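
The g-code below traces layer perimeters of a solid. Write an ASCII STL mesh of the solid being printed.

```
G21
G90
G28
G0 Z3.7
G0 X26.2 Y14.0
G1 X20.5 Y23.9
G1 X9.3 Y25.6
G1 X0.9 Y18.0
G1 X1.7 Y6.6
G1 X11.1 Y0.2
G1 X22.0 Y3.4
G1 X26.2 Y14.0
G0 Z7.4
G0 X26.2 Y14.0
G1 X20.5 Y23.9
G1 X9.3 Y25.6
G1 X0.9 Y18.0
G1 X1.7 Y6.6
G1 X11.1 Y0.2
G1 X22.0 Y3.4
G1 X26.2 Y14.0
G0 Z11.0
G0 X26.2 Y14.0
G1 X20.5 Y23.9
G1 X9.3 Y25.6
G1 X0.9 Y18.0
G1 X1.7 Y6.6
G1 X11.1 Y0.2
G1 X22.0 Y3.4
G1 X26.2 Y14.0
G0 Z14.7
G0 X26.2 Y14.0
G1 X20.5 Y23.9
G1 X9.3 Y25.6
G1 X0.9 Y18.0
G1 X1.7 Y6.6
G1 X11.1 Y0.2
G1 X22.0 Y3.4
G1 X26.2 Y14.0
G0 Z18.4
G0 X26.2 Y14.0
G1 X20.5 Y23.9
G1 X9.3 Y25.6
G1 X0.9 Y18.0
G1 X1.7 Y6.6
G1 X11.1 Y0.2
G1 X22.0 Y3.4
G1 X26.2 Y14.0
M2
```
solid part
  facet normal 0.0000 0.0000 -1.0000
    outer loop
      vertex 9.3 25.6 0.0
      vertex 20.5 23.9 0.0
      vertex 26.2 14.0 0.0
    endloop
  endfacet
  facet normal 0.0000 0.0000 -1.0000
    outer loop
      vertex 0.9 18.0 0.0
      vertex 9.3 25.6 0.0
      vertex 26.2 14.0 0.0
    endloop
  endfacet
  facet normal 0.0000 0.0000 -1.0000
    outer loop
      vertex 1.7 6.6 0.0
      vertex 0.9 18.0 0.0
      vertex 26.2 14.0 0.0
    endloop
  endfacet
  facet normal 0.0000 0.0000 -1.0000
    outer loop
      vertex 11.1 0.2 0.0
      vertex 1.7 6.6 0.0
      vertex 26.2 14.0 0.0
    endloop
  endfacet
  facet normal 0.0000 0.0000 -1.0000
    outer loop
      vertex 22.0 3.4 0.0
      vertex 11.1 0.2 0.0
      vertex 26.2 14.0 0.0
    endloop
  endfacet
  facet normal 0.0000 0.0000 1.0000
    outer loop
      vertex 26.2 14.0 18.4
      vertex 20.5 23.9 18.4
      vertex 9.3 25.6 18.4
    endloop
  endfacet
  facet normal 0.0000 0.0000 1.0000
    outer loop
      vertex 26.2 14.0 18.4
      vertex 9.3 25.6 18.4
      vertex 0.9 18.0 18.4
    endloop
  endfacet
  facet normal 0.0000 0.0000 1.0000
    outer loop
      vertex 26.2 14.0 18.4
      vertex 0.9 18.0 18.4
      vertex 1.7 6.6 18.4
    endloop
  endfacet
  facet normal 0.0000 0.0000 1.0000
    outer loop
      vertex 26.2 14.0 18.4
      vertex 1.7 6.6 18.4
      vertex 11.1 0.2 18.4
    endloop
  endfacet
  facet normal 0.0000 0.0000 1.0000
    outer loop
      vertex 26.2 14.0 18.4
      vertex 11.1 0.2 18.4
      vertex 22.0 3.4 18.4
    endloop
  endfacet
  facet normal 0.8666 0.4990 0.0000
    outer loop
      vertex 26.2 14.0 0.0
      vertex 20.5 23.9 0.0
      vertex 20.5 23.9 18.4
    endloop
  endfacet
  facet normal 0.8666 0.4990 0.0000
    outer loop
      vertex 26.2 14.0 0.0
      vertex 20.5 23.9 18.4
      vertex 26.2 14.0 18.4
    endloop
  endfacet
  facet normal 0.1501 0.9887 0.0000
    outer loop
      vertex 20.5 23.9 0.0
      vertex 9.3 25.6 0.0
      vertex 9.3 25.6 18.4
    endloop
  endfacet
  facet normal 0.1501 0.9887 0.0000
    outer loop
      vertex 20.5 23.9 0.0
      vertex 9.3 25.6 18.4
      vertex 20.5 23.9 18.4
    endloop
  endfacet
  facet normal -0.6709 0.7415 0.0000
    outer loop
      vertex 9.3 25.6 0.0
      vertex 0.9 18.0 0.0
      vertex 0.9 18.0 18.4
    endloop
  endfacet
  facet normal -0.6709 0.7415 0.0000
    outer loop
      vertex 9.3 25.6 0.0
      vertex 0.9 18.0 18.4
      vertex 9.3 25.6 18.4
    endloop
  endfacet
  facet normal -0.9975 -0.0700 0.0000
    outer loop
      vertex 0.9 18.0 0.0
      vertex 1.7 6.6 0.0
      vertex 1.7 6.6 18.4
    endloop
  endfacet
  facet normal -0.9975 -0.0700 0.0000
    outer loop
      vertex 0.9 18.0 0.0
      vertex 1.7 6.6 18.4
      vertex 0.9 18.0 18.4
    endloop
  endfacet
  facet normal -0.5628 -0.8266 0.0000
    outer loop
      vertex 1.7 6.6 0.0
      vertex 11.1 0.2 0.0
      vertex 11.1 0.2 18.4
    endloop
  endfacet
  facet normal -0.5628 -0.8266 0.0000
    outer loop
      vertex 1.7 6.6 0.0
      vertex 11.1 0.2 18.4
      vertex 1.7 6.6 18.4
    endloop
  endfacet
  facet normal 0.2817 -0.9595 0.0000
    outer loop
      vertex 11.1 0.2 0.0
      vertex 22.0 3.4 0.0
      vertex 22.0 3.4 18.4
    endloop
  endfacet
  facet normal 0.2817 -0.9595 0.0000
    outer loop
      vertex 11.1 0.2 0.0
      vertex 22.0 3.4 18.4
      vertex 11.1 0.2 18.4
    endloop
  endfacet
  facet normal 0.9297 -0.3684 0.0000
    outer loop
      vertex 22.0 3.4 0.0
      vertex 26.2 14.0 0.0
      vertex 26.2 14.0 18.4
    endloop
  endfacet
  facet normal 0.9297 -0.3684 0.0000
    outer loop
      vertex 22.0 3.4 0.0
      vertex 26.2 14.0 18.4
      vertex 22.0 3.4 18.4
    endloop
  endfacet
endsolid part

The G0 Z moves step by Δz≈3.7 mm. Every layer's G1 loop is the same polygon, so the solid is a straight extrusion of it from z=0 to z≈18.4. Closing with flat bottom and top caps and triangulating gives 24 facets — a regular 7-sided prism (a cylinder approximated with 7 flat sides), circumscribed radius ≈ 13.1 mm, height ≈ 18.4 mm.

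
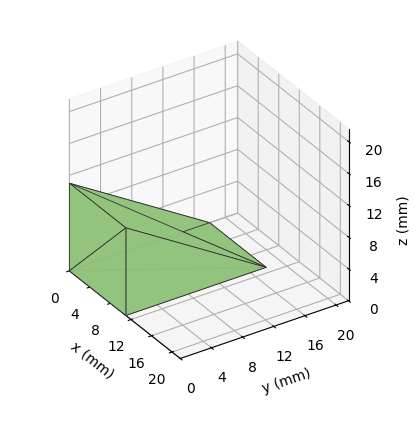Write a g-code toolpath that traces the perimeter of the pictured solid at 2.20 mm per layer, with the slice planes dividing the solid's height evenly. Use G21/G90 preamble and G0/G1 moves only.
Reading the render: the shape is a wedge (ramp): 11 × 18 mm base, rising to 11 mm along the y=0 edge and sloping linearly to z=0 at y=18 (dimensions read to the nearest mm from the axis ticks). For the g-code, the solid's height is divided into equal slices at the stated Δz and each level perimeter traced with G1 moves after a G0 lift.

; perimeter-only toolpath
G21 ; units = mm
G90 ; absolute positioning
G28 ; home
; layer 1
G0 Z2.20
G0 X0.00 Y0.00
G1 X11.00 Y0.00
G1 X11.00 Y14.40
G1 X0.00 Y14.40
G1 X0.00 Y0.00
; layer 2
G0 Z4.40
G0 X0.00 Y0.00
G1 X11.00 Y0.00
G1 X11.00 Y10.80
G1 X0.00 Y10.80
G1 X0.00 Y0.00
; layer 3
G0 Z6.60
G0 X0.00 Y0.00
G1 X11.00 Y0.00
G1 X11.00 Y7.20
G1 X0.00 Y7.20
G1 X0.00 Y0.00
; layer 4
G0 Z8.80
G0 X0.00 Y0.00
G1 X11.00 Y0.00
G1 X11.00 Y3.60
G1 X0.00 Y3.60
G1 X0.00 Y0.00
M2 ; end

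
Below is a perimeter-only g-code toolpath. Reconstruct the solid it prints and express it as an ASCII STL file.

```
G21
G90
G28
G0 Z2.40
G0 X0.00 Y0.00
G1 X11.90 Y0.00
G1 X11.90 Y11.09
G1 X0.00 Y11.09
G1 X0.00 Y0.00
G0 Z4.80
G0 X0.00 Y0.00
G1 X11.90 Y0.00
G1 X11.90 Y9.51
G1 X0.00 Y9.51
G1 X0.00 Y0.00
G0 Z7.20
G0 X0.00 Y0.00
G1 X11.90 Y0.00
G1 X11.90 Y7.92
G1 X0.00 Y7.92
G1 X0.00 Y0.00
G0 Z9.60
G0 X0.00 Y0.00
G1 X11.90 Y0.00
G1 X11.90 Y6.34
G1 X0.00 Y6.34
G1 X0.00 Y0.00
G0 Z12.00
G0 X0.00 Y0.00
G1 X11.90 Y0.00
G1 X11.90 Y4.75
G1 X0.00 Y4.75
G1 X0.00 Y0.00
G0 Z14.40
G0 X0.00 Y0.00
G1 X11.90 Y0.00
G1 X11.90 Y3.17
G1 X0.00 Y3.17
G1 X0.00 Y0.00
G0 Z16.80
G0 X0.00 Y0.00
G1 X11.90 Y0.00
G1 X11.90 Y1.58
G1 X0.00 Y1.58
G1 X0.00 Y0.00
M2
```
solid part
  facet normal 0.0000 0.0000 -1.0000
    outer loop
      vertex 11.90 12.68 0.00
      vertex 11.90 0.00 0.00
      vertex 0.00 0.00 0.00
    endloop
  endfacet
  facet normal 0.0000 0.0000 -1.0000
    outer loop
      vertex 0.00 12.68 0.00
      vertex 11.90 12.68 0.00
      vertex 0.00 0.00 0.00
    endloop
  endfacet
  facet normal 0.0000 -1.0000 0.0000
    outer loop
      vertex 0.00 0.00 0.00
      vertex 11.90 0.00 0.00
      vertex 11.90 0.00 19.20
    endloop
  endfacet
  facet normal 0.0000 -1.0000 0.0000
    outer loop
      vertex 0.00 0.00 0.00
      vertex 11.90 0.00 19.20
      vertex 0.00 0.00 19.20
    endloop
  endfacet
  facet normal 0.0000 0.8344 0.5511
    outer loop
      vertex 0.00 0.00 19.20
      vertex 11.90 0.00 19.20
      vertex 11.90 12.68 0.00
    endloop
  endfacet
  facet normal 0.0000 0.8344 0.5511
    outer loop
      vertex 0.00 0.00 19.20
      vertex 11.90 12.68 0.00
      vertex 0.00 12.68 0.00
    endloop
  endfacet
  facet normal -1.0000 0.0000 0.0000
    outer loop
      vertex 0.00 0.00 19.20
      vertex 0.00 12.68 0.00
      vertex 0.00 0.00 0.00
    endloop
  endfacet
  facet normal 1.0000 0.0000 0.0000
    outer loop
      vertex 11.90 0.00 0.00
      vertex 11.90 12.68 0.00
      vertex 11.90 0.00 19.20
    endloop
  endfacet
endsolid part

The G0 Z moves step by Δz≈2.40 mm. The G1 loops shrink linearly with z, so the solid tapers from its base footprint up to z≈19.2. Closing with a flat bottom cap and the tapered top and triangulating gives 8 facets — a wedge (ramp): 11.9 × 12.7 mm base, rising to 19.2 mm along the y=0 edge and sloping linearly to z=0 at y=12.7.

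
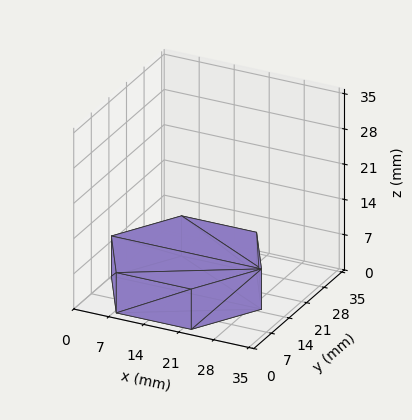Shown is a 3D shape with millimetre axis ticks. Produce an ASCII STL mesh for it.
Reading the render: the shape is a regular 6-sided prism (a cylinder approximated with 6 flat sides), circumscribed radius ≈ 15 mm, height ≈ 8 mm (dimensions read to the nearest mm from the axis ticks). For the STL, each face is triangulated and given an outward normal.

solid part
  facet normal 0.0000 0.0000 -1.0000
    outer loop
      vertex 7.500 27.990 0.000
      vertex 22.500 27.990 0.000
      vertex 30.000 15.000 0.000
    endloop
  endfacet
  facet normal 0.0000 0.0000 -1.0000
    outer loop
      vertex 0.000 15.000 0.000
      vertex 7.500 27.990 0.000
      vertex 30.000 15.000 0.000
    endloop
  endfacet
  facet normal 0.0000 0.0000 -1.0000
    outer loop
      vertex 7.500 2.010 0.000
      vertex 0.000 15.000 0.000
      vertex 30.000 15.000 0.000
    endloop
  endfacet
  facet normal 0.0000 0.0000 -1.0000
    outer loop
      vertex 22.500 2.010 0.000
      vertex 7.500 2.010 0.000
      vertex 30.000 15.000 0.000
    endloop
  endfacet
  facet normal 0.0000 0.0000 1.0000
    outer loop
      vertex 30.000 15.000 8.000
      vertex 22.500 27.990 8.000
      vertex 7.500 27.990 8.000
    endloop
  endfacet
  facet normal 0.0000 0.0000 1.0000
    outer loop
      vertex 30.000 15.000 8.000
      vertex 7.500 27.990 8.000
      vertex 0.000 15.000 8.000
    endloop
  endfacet
  facet normal 0.0000 0.0000 1.0000
    outer loop
      vertex 30.000 15.000 8.000
      vertex 0.000 15.000 8.000
      vertex 7.500 2.010 8.000
    endloop
  endfacet
  facet normal 0.0000 0.0000 1.0000
    outer loop
      vertex 30.000 15.000 8.000
      vertex 7.500 2.010 8.000
      vertex 22.500 2.010 8.000
    endloop
  endfacet
  facet normal 0.8660 0.5000 0.0000
    outer loop
      vertex 30.000 15.000 0.000
      vertex 22.500 27.990 0.000
      vertex 22.500 27.990 8.000
    endloop
  endfacet
  facet normal 0.8660 0.5000 0.0000
    outer loop
      vertex 30.000 15.000 0.000
      vertex 22.500 27.990 8.000
      vertex 30.000 15.000 8.000
    endloop
  endfacet
  facet normal 0.0000 1.0000 0.0000
    outer loop
      vertex 22.500 27.990 0.000
      vertex 7.500 27.990 0.000
      vertex 7.500 27.990 8.000
    endloop
  endfacet
  facet normal 0.0000 1.0000 0.0000
    outer loop
      vertex 22.500 27.990 0.000
      vertex 7.500 27.990 8.000
      vertex 22.500 27.990 8.000
    endloop
  endfacet
  facet normal -0.8660 0.5000 0.0000
    outer loop
      vertex 7.500 27.990 0.000
      vertex 0.000 15.000 0.000
      vertex 0.000 15.000 8.000
    endloop
  endfacet
  facet normal -0.8660 0.5000 0.0000
    outer loop
      vertex 7.500 27.990 0.000
      vertex 0.000 15.000 8.000
      vertex 7.500 27.990 8.000
    endloop
  endfacet
  facet normal -0.8660 -0.5000 0.0000
    outer loop
      vertex 0.000 15.000 0.000
      vertex 7.500 2.010 0.000
      vertex 7.500 2.010 8.000
    endloop
  endfacet
  facet normal -0.8660 -0.5000 0.0000
    outer loop
      vertex 0.000 15.000 0.000
      vertex 7.500 2.010 8.000
      vertex 0.000 15.000 8.000
    endloop
  endfacet
  facet normal 0.0000 -1.0000 0.0000
    outer loop
      vertex 7.500 2.010 0.000
      vertex 22.500 2.010 0.000
      vertex 22.500 2.010 8.000
    endloop
  endfacet
  facet normal 0.0000 -1.0000 0.0000
    outer loop
      vertex 7.500 2.010 0.000
      vertex 22.500 2.010 8.000
      vertex 7.500 2.010 8.000
    endloop
  endfacet
  facet normal 0.8660 -0.5000 0.0000
    outer loop
      vertex 22.500 2.010 0.000
      vertex 30.000 15.000 0.000
      vertex 30.000 15.000 8.000
    endloop
  endfacet
  facet normal 0.8660 -0.5000 0.0000
    outer loop
      vertex 22.500 2.010 0.000
      vertex 30.000 15.000 8.000
      vertex 22.500 2.010 8.000
    endloop
  endfacet
endsolid part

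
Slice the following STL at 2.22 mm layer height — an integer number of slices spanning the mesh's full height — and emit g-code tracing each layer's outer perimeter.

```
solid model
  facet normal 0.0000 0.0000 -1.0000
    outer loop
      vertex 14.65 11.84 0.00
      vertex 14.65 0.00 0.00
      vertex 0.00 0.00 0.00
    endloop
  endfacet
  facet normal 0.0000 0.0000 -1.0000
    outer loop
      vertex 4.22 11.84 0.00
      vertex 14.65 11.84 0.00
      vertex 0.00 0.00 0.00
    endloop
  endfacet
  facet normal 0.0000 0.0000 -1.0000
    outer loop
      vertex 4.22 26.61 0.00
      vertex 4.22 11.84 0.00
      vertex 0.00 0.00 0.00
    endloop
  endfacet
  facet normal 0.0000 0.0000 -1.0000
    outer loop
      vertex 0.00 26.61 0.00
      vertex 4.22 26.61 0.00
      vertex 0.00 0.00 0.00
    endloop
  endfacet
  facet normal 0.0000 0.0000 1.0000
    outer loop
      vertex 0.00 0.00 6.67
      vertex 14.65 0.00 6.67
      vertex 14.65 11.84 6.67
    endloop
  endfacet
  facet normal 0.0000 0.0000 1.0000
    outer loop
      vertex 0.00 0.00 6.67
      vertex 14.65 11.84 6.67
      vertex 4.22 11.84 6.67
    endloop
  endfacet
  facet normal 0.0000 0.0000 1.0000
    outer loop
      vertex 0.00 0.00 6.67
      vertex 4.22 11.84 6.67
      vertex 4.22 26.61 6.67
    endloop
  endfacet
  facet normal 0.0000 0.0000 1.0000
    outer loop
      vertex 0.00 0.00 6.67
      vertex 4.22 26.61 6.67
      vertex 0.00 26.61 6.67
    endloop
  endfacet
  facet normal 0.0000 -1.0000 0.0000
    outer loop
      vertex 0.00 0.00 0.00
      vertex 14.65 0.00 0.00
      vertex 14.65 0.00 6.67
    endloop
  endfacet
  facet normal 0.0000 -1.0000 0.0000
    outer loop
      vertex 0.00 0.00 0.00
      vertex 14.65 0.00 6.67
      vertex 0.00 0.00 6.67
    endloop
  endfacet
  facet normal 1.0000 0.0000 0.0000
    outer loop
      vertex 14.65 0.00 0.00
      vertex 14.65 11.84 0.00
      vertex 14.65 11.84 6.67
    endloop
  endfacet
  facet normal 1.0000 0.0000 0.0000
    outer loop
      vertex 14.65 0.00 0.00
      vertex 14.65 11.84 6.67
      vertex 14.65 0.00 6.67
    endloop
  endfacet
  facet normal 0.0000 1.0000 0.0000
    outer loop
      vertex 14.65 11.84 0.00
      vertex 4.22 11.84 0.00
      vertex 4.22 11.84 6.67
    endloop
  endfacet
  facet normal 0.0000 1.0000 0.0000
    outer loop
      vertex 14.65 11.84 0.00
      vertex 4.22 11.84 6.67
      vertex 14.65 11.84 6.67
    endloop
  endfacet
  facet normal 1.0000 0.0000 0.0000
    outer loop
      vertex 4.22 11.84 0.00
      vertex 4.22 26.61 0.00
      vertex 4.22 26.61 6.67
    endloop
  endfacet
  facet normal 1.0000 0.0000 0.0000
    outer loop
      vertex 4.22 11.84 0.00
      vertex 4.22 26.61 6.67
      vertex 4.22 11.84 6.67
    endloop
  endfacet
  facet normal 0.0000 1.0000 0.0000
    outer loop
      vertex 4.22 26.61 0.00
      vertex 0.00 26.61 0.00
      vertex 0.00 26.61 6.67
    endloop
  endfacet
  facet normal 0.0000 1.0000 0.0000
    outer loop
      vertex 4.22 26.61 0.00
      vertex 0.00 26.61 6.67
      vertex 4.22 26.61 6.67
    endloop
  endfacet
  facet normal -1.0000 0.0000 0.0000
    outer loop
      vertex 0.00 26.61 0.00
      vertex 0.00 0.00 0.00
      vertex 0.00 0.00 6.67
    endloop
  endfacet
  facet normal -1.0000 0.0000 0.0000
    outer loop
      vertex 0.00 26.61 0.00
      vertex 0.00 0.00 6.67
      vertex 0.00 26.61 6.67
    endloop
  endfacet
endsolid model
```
; perimeter-only toolpath
G21 ; units = mm
G90 ; absolute positioning
G28 ; home
; layer 1
G0 Z2.22
G0 X0.00 Y0.00
G1 X14.65 Y0.00
G1 X14.65 Y11.84
G1 X4.22 Y11.84
G1 X4.22 Y26.61
G1 X0.00 Y26.61
G1 X0.00 Y0.00
; layer 2
G0 Z4.45
G0 X0.00 Y0.00
G1 X14.65 Y0.00
G1 X14.65 Y11.84
G1 X4.22 Y11.84
G1 X4.22 Y26.61
G1 X0.00 Y26.61
G1 X0.00 Y0.00
; layer 3
G0 Z6.67
G0 X0.00 Y0.00
G1 X14.65 Y0.00
G1 X14.65 Y11.84
G1 X4.22 Y11.84
G1 X4.22 Y26.61
G1 X0.00 Y26.61
G1 X0.00 Y0.00
M2 ; end

The solid is an L-shaped prism: outer 14.7 × 26.6 mm, arm thicknesses ≈ 11.8 mm (horizontal) and 4.22 mm (vertical), extruded 6.67 mm in z. Slicing at Δz = 2.22 mm — 3 equal slices spanning the solid's height, so layer i sits at z = i·h/3 — gives 3 non-empty perimeters. Each is a 6-segment closed polygon; G0 lifts to the layer z and rapids to the start vertex, then G1 traces the edges.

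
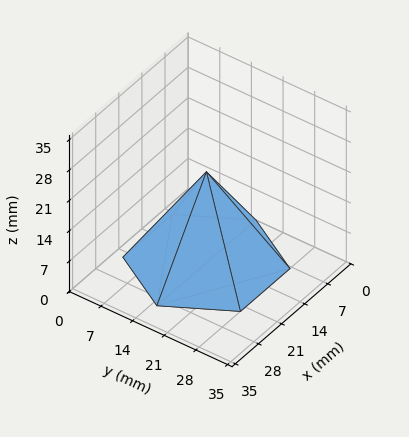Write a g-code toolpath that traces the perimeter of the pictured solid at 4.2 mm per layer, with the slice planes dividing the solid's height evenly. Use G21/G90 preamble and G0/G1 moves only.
Reading the render: the shape is a regular 6-sided pyramid, base circumscribed radius ≈ 15 mm, apex at z ≈ 21 mm (dimensions read to the nearest mm from the axis ticks). For the g-code, the solid's height is divided into equal slices at the stated Δz and each level perimeter traced with G1 moves after a G0 lift.

; perimeter-only toolpath
G21 ; units = mm
G90 ; absolute positioning
G28 ; home
; layer 1
G0 Z4.2
G0 X27.0 Y15.0
G1 X21.0 Y25.4
G1 X9.0 Y25.4
G1 X3.0 Y15.0
G1 X9.0 Y4.6
G1 X21.0 Y4.6
G1 X27.0 Y15.0
; layer 2
G0 Z8.4
G0 X24.0 Y15.0
G1 X19.5 Y22.8
G1 X10.5 Y22.8
G1 X6.0 Y15.0
G1 X10.5 Y7.2
G1 X19.5 Y7.2
G1 X24.0 Y15.0
; layer 3
G0 Z12.6
G0 X21.0 Y15.0
G1 X18.0 Y20.2
G1 X12.0 Y20.2
G1 X9.0 Y15.0
G1 X12.0 Y9.8
G1 X18.0 Y9.8
G1 X21.0 Y15.0
; layer 4
G0 Z16.8
G0 X18.0 Y15.0
G1 X16.5 Y17.6
G1 X13.5 Y17.6
G1 X12.0 Y15.0
G1 X13.5 Y12.4
G1 X16.5 Y12.4
G1 X18.0 Y15.0
M2 ; end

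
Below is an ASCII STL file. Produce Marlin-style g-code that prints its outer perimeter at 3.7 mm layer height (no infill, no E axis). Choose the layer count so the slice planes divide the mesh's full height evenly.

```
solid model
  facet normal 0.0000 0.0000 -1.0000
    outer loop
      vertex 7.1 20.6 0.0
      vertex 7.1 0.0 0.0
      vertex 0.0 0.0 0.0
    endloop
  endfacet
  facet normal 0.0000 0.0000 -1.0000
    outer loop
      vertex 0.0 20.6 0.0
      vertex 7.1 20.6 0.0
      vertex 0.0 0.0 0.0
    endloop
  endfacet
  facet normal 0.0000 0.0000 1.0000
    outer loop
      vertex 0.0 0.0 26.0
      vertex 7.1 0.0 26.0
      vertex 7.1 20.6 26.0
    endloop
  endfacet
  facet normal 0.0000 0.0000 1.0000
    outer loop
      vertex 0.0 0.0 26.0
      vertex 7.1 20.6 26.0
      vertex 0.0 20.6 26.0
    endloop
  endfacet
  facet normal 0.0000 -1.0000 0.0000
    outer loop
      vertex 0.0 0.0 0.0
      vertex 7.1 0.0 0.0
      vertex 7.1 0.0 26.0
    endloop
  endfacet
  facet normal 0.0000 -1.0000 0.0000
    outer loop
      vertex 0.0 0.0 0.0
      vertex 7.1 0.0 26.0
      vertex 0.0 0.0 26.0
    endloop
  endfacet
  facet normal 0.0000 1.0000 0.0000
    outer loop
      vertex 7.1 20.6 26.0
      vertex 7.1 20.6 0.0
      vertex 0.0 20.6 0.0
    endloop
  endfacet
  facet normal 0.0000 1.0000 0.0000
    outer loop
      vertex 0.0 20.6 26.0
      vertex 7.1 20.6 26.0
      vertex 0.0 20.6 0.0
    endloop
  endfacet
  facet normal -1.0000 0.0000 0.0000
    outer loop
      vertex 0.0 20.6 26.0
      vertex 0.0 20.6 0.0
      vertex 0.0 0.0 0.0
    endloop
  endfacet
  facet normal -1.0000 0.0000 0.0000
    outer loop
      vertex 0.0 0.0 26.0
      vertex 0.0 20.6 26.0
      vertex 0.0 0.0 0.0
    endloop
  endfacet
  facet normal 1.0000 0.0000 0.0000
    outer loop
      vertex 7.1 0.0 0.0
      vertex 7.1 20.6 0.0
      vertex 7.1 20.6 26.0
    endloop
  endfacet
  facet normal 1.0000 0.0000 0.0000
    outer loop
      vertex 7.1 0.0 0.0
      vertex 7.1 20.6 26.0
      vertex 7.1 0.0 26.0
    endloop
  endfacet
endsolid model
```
; perimeter-only toolpath
G21 ; units = mm
G90 ; absolute positioning
G28 ; home
; layer 1
G0 Z3.7
G0 X0.0 Y0.0
G1 X7.1 Y0.0
G1 X7.1 Y20.6
G1 X0.0 Y20.6
G1 X0.0 Y0.0
; layer 2
G0 Z7.4
G0 X0.0 Y0.0
G1 X7.1 Y0.0
G1 X7.1 Y20.6
G1 X0.0 Y20.6
G1 X0.0 Y0.0
; layer 3
G0 Z11.1
G0 X0.0 Y0.0
G1 X7.1 Y0.0
G1 X7.1 Y20.6
G1 X0.0 Y20.6
G1 X0.0 Y0.0
; layer 4
G0 Z14.9
G0 X0.0 Y0.0
G1 X7.1 Y0.0
G1 X7.1 Y20.6
G1 X0.0 Y20.6
G1 X0.0 Y0.0
; layer 5
G0 Z18.6
G0 X0.0 Y0.0
G1 X7.1 Y0.0
G1 X7.1 Y20.6
G1 X0.0 Y20.6
G1 X0.0 Y0.0
; layer 6
G0 Z22.3
G0 X0.0 Y0.0
G1 X7.1 Y0.0
G1 X7.1 Y20.6
G1 X0.0 Y20.6
G1 X0.0 Y0.0
; layer 7
G0 Z26.0
G0 X0.0 Y0.0
G1 X7.1 Y0.0
G1 X7.1 Y20.6
G1 X0.0 Y20.6
G1 X0.0 Y0.0
M2 ; end

The solid is a rectangular box, roughly 7.1 × 20.6 mm footprint and 26 mm tall. Slicing at Δz = 3.7 mm — 7 equal slices spanning the solid's height, so layer i sits at z = i·h/7 — gives 7 non-empty perimeters. Each is a 4-segment closed polygon; G0 lifts to the layer z and rapids to the start vertex, then G1 traces the edges.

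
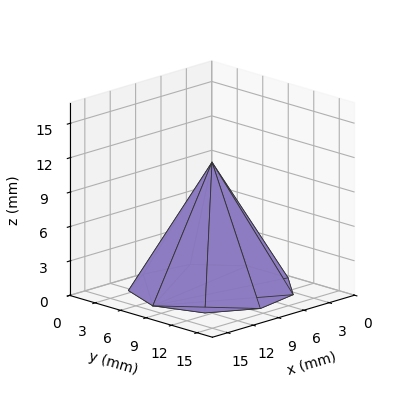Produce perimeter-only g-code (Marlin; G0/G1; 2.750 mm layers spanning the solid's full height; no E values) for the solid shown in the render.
Reading the render: the shape is a regular 9-sided pyramid, base circumscribed radius ≈ 7 mm, apex at z ≈ 11 mm (dimensions read to the nearest mm from the axis ticks). For the g-code, the solid's height is divided into equal slices at the stated Δz and each level perimeter traced with G1 moves after a G0 lift.

; perimeter-only toolpath
G21 ; units = mm
G90 ; absolute positioning
G28 ; home
; layer 1
G0 Z2.750
G0 X12.250 Y7.000
G1 X11.021 Y10.375
G1 X7.912 Y12.171
G1 X4.375 Y11.546
G1 X2.067 Y8.796
G1 X2.067 Y5.204
G1 X4.375 Y2.454
G1 X7.912 Y1.829
G1 X11.021 Y3.625
G1 X12.250 Y7.000
; layer 2
G0 Z5.500
G0 X10.500 Y7.000
G1 X9.681 Y9.250
G1 X7.608 Y10.447
G1 X5.250 Y10.031
G1 X3.711 Y8.197
G1 X3.711 Y5.803
G1 X5.250 Y3.969
G1 X7.608 Y3.553
G1 X9.681 Y4.750
G1 X10.500 Y7.000
; layer 3
G0 Z8.250
G0 X8.750 Y7.000
G1 X8.341 Y8.125
G1 X7.304 Y8.723
G1 X6.125 Y8.515
G1 X5.356 Y7.598
G1 X5.356 Y6.402
G1 X6.125 Y5.484
G1 X7.304 Y5.277
G1 X8.341 Y5.875
G1 X8.750 Y7.000
M2 ; end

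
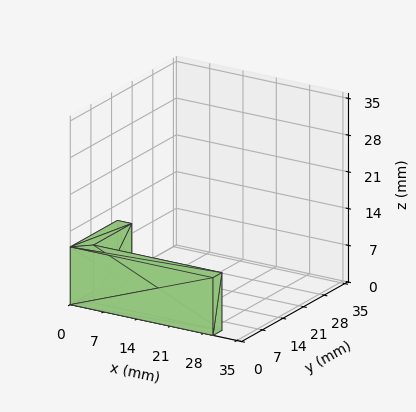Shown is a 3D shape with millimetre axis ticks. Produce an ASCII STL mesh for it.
Reading the render: the shape is an L-shaped prism: outer 30 × 16 mm, arm thicknesses ≈ 3 mm (horizontal) and 3 mm (vertical), extruded 11 mm in z (dimensions read to the nearest mm from the axis ticks). For the STL, each face is triangulated and given an outward normal.

solid part
  facet normal 0.0000 0.0000 -1.0000
    outer loop
      vertex 30.000 3.000 0.000
      vertex 30.000 0.000 0.000
      vertex 0.000 0.000 0.000
    endloop
  endfacet
  facet normal 0.0000 0.0000 -1.0000
    outer loop
      vertex 3.000 3.000 0.000
      vertex 30.000 3.000 0.000
      vertex 0.000 0.000 0.000
    endloop
  endfacet
  facet normal 0.0000 0.0000 -1.0000
    outer loop
      vertex 3.000 16.000 0.000
      vertex 3.000 3.000 0.000
      vertex 0.000 0.000 0.000
    endloop
  endfacet
  facet normal 0.0000 0.0000 -1.0000
    outer loop
      vertex 0.000 16.000 0.000
      vertex 3.000 16.000 0.000
      vertex 0.000 0.000 0.000
    endloop
  endfacet
  facet normal 0.0000 0.0000 1.0000
    outer loop
      vertex 0.000 0.000 11.000
      vertex 30.000 0.000 11.000
      vertex 30.000 3.000 11.000
    endloop
  endfacet
  facet normal 0.0000 0.0000 1.0000
    outer loop
      vertex 0.000 0.000 11.000
      vertex 30.000 3.000 11.000
      vertex 3.000 3.000 11.000
    endloop
  endfacet
  facet normal 0.0000 0.0000 1.0000
    outer loop
      vertex 0.000 0.000 11.000
      vertex 3.000 3.000 11.000
      vertex 3.000 16.000 11.000
    endloop
  endfacet
  facet normal 0.0000 0.0000 1.0000
    outer loop
      vertex 0.000 0.000 11.000
      vertex 3.000 16.000 11.000
      vertex 0.000 16.000 11.000
    endloop
  endfacet
  facet normal 0.0000 -1.0000 0.0000
    outer loop
      vertex 0.000 0.000 0.000
      vertex 30.000 0.000 0.000
      vertex 30.000 0.000 11.000
    endloop
  endfacet
  facet normal 0.0000 -1.0000 0.0000
    outer loop
      vertex 0.000 0.000 0.000
      vertex 30.000 0.000 11.000
      vertex 0.000 0.000 11.000
    endloop
  endfacet
  facet normal 1.0000 0.0000 0.0000
    outer loop
      vertex 30.000 0.000 0.000
      vertex 30.000 3.000 0.000
      vertex 30.000 3.000 11.000
    endloop
  endfacet
  facet normal 1.0000 0.0000 0.0000
    outer loop
      vertex 30.000 0.000 0.000
      vertex 30.000 3.000 11.000
      vertex 30.000 0.000 11.000
    endloop
  endfacet
  facet normal 0.0000 1.0000 0.0000
    outer loop
      vertex 30.000 3.000 0.000
      vertex 3.000 3.000 0.000
      vertex 3.000 3.000 11.000
    endloop
  endfacet
  facet normal 0.0000 1.0000 0.0000
    outer loop
      vertex 30.000 3.000 0.000
      vertex 3.000 3.000 11.000
      vertex 30.000 3.000 11.000
    endloop
  endfacet
  facet normal 1.0000 0.0000 0.0000
    outer loop
      vertex 3.000 3.000 0.000
      vertex 3.000 16.000 0.000
      vertex 3.000 16.000 11.000
    endloop
  endfacet
  facet normal 1.0000 0.0000 0.0000
    outer loop
      vertex 3.000 3.000 0.000
      vertex 3.000 16.000 11.000
      vertex 3.000 3.000 11.000
    endloop
  endfacet
  facet normal 0.0000 1.0000 0.0000
    outer loop
      vertex 3.000 16.000 0.000
      vertex 0.000 16.000 0.000
      vertex 0.000 16.000 11.000
    endloop
  endfacet
  facet normal 0.0000 1.0000 0.0000
    outer loop
      vertex 3.000 16.000 0.000
      vertex 0.000 16.000 11.000
      vertex 3.000 16.000 11.000
    endloop
  endfacet
  facet normal -1.0000 0.0000 0.0000
    outer loop
      vertex 0.000 16.000 0.000
      vertex 0.000 0.000 0.000
      vertex 0.000 0.000 11.000
    endloop
  endfacet
  facet normal -1.0000 0.0000 0.0000
    outer loop
      vertex 0.000 16.000 0.000
      vertex 0.000 0.000 11.000
      vertex 0.000 16.000 11.000
    endloop
  endfacet
endsolid part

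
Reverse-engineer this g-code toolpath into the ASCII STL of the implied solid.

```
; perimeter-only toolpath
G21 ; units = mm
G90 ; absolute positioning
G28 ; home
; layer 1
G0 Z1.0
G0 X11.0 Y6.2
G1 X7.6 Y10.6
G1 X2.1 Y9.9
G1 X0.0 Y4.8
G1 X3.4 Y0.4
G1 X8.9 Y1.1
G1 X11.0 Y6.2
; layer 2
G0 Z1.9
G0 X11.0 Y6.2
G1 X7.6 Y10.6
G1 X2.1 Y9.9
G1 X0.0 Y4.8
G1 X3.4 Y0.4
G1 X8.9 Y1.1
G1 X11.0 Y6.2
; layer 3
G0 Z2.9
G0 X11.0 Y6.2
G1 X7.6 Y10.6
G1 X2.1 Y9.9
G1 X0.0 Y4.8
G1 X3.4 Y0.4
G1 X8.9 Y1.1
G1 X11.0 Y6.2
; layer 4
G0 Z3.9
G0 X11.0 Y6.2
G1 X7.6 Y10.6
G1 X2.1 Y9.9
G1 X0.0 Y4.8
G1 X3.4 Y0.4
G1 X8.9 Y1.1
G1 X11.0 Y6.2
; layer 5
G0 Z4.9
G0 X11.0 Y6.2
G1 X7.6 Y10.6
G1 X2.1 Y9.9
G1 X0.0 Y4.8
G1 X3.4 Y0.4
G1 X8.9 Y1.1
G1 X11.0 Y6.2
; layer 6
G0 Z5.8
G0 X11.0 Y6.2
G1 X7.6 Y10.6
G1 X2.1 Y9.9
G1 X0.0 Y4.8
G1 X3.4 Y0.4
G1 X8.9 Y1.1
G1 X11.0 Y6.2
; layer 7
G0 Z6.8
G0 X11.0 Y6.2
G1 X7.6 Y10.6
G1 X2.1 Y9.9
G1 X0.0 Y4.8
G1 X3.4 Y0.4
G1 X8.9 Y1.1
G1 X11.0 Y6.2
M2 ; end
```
solid part
  facet normal 0.0000 0.0000 -1.0000
    outer loop
      vertex 2.1 9.9 0.0
      vertex 7.6 10.6 0.0
      vertex 11.0 6.2 0.0
    endloop
  endfacet
  facet normal 0.0000 0.0000 -1.0000
    outer loop
      vertex 0.0 4.8 0.0
      vertex 2.1 9.9 0.0
      vertex 11.0 6.2 0.0
    endloop
  endfacet
  facet normal 0.0000 0.0000 -1.0000
    outer loop
      vertex 3.4 0.4 0.0
      vertex 0.0 4.8 0.0
      vertex 11.0 6.2 0.0
    endloop
  endfacet
  facet normal 0.0000 0.0000 -1.0000
    outer loop
      vertex 8.9 1.1 0.0
      vertex 3.4 0.4 0.0
      vertex 11.0 6.2 0.0
    endloop
  endfacet
  facet normal 0.0000 0.0000 1.0000
    outer loop
      vertex 11.0 6.2 6.8
      vertex 7.6 10.6 6.8
      vertex 2.1 9.9 6.8
    endloop
  endfacet
  facet normal 0.0000 0.0000 1.0000
    outer loop
      vertex 11.0 6.2 6.8
      vertex 2.1 9.9 6.8
      vertex 0.0 4.8 6.8
    endloop
  endfacet
  facet normal 0.0000 0.0000 1.0000
    outer loop
      vertex 11.0 6.2 6.8
      vertex 0.0 4.8 6.8
      vertex 3.4 0.4 6.8
    endloop
  endfacet
  facet normal 0.0000 0.0000 1.0000
    outer loop
      vertex 11.0 6.2 6.8
      vertex 3.4 0.4 6.8
      vertex 8.9 1.1 6.8
    endloop
  endfacet
  facet normal 0.7913 0.6114 0.0000
    outer loop
      vertex 11.0 6.2 0.0
      vertex 7.6 10.6 0.0
      vertex 7.6 10.6 6.8
    endloop
  endfacet
  facet normal 0.7913 0.6114 0.0000
    outer loop
      vertex 11.0 6.2 0.0
      vertex 7.6 10.6 6.8
      vertex 11.0 6.2 6.8
    endloop
  endfacet
  facet normal -0.1263 0.9920 0.0000
    outer loop
      vertex 7.6 10.6 0.0
      vertex 2.1 9.9 0.0
      vertex 2.1 9.9 6.8
    endloop
  endfacet
  facet normal -0.1263 0.9920 0.0000
    outer loop
      vertex 7.6 10.6 0.0
      vertex 2.1 9.9 6.8
      vertex 7.6 10.6 6.8
    endloop
  endfacet
  facet normal -0.9247 0.3807 0.0000
    outer loop
      vertex 2.1 9.9 0.0
      vertex 0.0 4.8 0.0
      vertex 0.0 4.8 6.8
    endloop
  endfacet
  facet normal -0.9247 0.3807 0.0000
    outer loop
      vertex 2.1 9.9 0.0
      vertex 0.0 4.8 6.8
      vertex 2.1 9.9 6.8
    endloop
  endfacet
  facet normal -0.7913 -0.6114 0.0000
    outer loop
      vertex 0.0 4.8 0.0
      vertex 3.4 0.4 0.0
      vertex 3.4 0.4 6.8
    endloop
  endfacet
  facet normal -0.7913 -0.6114 0.0000
    outer loop
      vertex 0.0 4.8 0.0
      vertex 3.4 0.4 6.8
      vertex 0.0 4.8 6.8
    endloop
  endfacet
  facet normal 0.1263 -0.9920 0.0000
    outer loop
      vertex 3.4 0.4 0.0
      vertex 8.9 1.1 0.0
      vertex 8.9 1.1 6.8
    endloop
  endfacet
  facet normal 0.1263 -0.9920 0.0000
    outer loop
      vertex 3.4 0.4 0.0
      vertex 8.9 1.1 6.8
      vertex 3.4 0.4 6.8
    endloop
  endfacet
  facet normal 0.9247 -0.3807 0.0000
    outer loop
      vertex 8.9 1.1 0.0
      vertex 11.0 6.2 0.0
      vertex 11.0 6.2 6.8
    endloop
  endfacet
  facet normal 0.9247 -0.3807 0.0000
    outer loop
      vertex 8.9 1.1 0.0
      vertex 11.0 6.2 6.8
      vertex 8.9 1.1 6.8
    endloop
  endfacet
endsolid part

The G0 Z moves step by Δz≈1.0 mm. Every layer's G1 loop is the same polygon, so the solid is a straight extrusion of it from z=0 to z≈6.8. Closing with flat bottom and top caps and triangulating gives 20 facets — a regular 6-sided prism (a cylinder approximated with 6 flat sides), circumscribed radius ≈ 5.5 mm, height ≈ 6.8 mm.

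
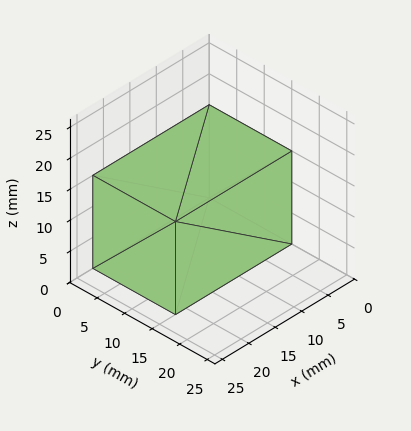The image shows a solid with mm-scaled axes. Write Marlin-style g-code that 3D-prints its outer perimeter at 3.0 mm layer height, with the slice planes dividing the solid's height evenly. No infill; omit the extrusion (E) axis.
Reading the render: the shape is a rectangular box, roughly 22 × 15 mm footprint and 15 mm tall (dimensions read to the nearest mm from the axis ticks). For the g-code, the solid's height is divided into equal slices at the stated Δz and each level perimeter traced with G1 moves after a G0 lift.

; perimeter-only toolpath
G21 ; units = mm
G90 ; absolute positioning
G28 ; home
; layer 1
G0 Z3.0
G0 X0.0 Y0.0
G1 X22.0 Y0.0
G1 X22.0 Y15.0
G1 X0.0 Y15.0
G1 X0.0 Y0.0
; layer 2
G0 Z6.0
G0 X0.0 Y0.0
G1 X22.0 Y0.0
G1 X22.0 Y15.0
G1 X0.0 Y15.0
G1 X0.0 Y0.0
; layer 3
G0 Z9.0
G0 X0.0 Y0.0
G1 X22.0 Y0.0
G1 X22.0 Y15.0
G1 X0.0 Y15.0
G1 X0.0 Y0.0
; layer 4
G0 Z12.0
G0 X0.0 Y0.0
G1 X22.0 Y0.0
G1 X22.0 Y15.0
G1 X0.0 Y15.0
G1 X0.0 Y0.0
; layer 5
G0 Z15.0
G0 X0.0 Y0.0
G1 X22.0 Y0.0
G1 X22.0 Y15.0
G1 X0.0 Y15.0
G1 X0.0 Y0.0
M2 ; end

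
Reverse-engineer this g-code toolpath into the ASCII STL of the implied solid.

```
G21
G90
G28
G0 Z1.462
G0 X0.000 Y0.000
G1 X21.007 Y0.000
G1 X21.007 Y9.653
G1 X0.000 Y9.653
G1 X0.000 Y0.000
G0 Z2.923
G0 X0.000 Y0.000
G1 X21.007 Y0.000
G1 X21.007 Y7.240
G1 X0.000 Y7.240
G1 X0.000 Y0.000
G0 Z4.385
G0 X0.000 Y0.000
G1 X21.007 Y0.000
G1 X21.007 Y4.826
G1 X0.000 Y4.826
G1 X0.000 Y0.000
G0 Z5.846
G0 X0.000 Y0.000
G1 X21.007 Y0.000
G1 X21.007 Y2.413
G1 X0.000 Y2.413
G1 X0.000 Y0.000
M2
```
solid part
  facet normal 0.0000 0.0000 -1.0000
    outer loop
      vertex 21.007 12.066 0.000
      vertex 21.007 0.000 0.000
      vertex 0.000 0.000 0.000
    endloop
  endfacet
  facet normal 0.0000 0.0000 -1.0000
    outer loop
      vertex 0.000 12.066 0.000
      vertex 21.007 12.066 0.000
      vertex 0.000 0.000 0.000
    endloop
  endfacet
  facet normal 0.0000 -1.0000 0.0000
    outer loop
      vertex 0.000 0.000 0.000
      vertex 21.007 0.000 0.000
      vertex 21.007 0.000 7.308
    endloop
  endfacet
  facet normal 0.0000 -1.0000 0.0000
    outer loop
      vertex 0.000 0.000 0.000
      vertex 21.007 0.000 7.308
      vertex 0.000 0.000 7.308
    endloop
  endfacet
  facet normal 0.0000 0.5181 0.8553
    outer loop
      vertex 0.000 0.000 7.308
      vertex 21.007 0.000 7.308
      vertex 21.007 12.066 0.000
    endloop
  endfacet
  facet normal 0.0000 0.5181 0.8553
    outer loop
      vertex 0.000 0.000 7.308
      vertex 21.007 12.066 0.000
      vertex 0.000 12.066 0.000
    endloop
  endfacet
  facet normal -1.0000 0.0000 0.0000
    outer loop
      vertex 0.000 0.000 7.308
      vertex 0.000 12.066 0.000
      vertex 0.000 0.000 0.000
    endloop
  endfacet
  facet normal 1.0000 0.0000 0.0000
    outer loop
      vertex 21.007 0.000 0.000
      vertex 21.007 12.066 0.000
      vertex 21.007 0.000 7.308
    endloop
  endfacet
endsolid part

The G0 Z moves step by Δz≈1.462 mm. The G1 loops shrink linearly with z, so the solid tapers from its base footprint up to z≈7.31. Closing with a flat bottom cap and the tapered top and triangulating gives 8 facets — a wedge (ramp): 21 × 12.1 mm base, rising to 7.31 mm along the y=0 edge and sloping linearly to z=0 at y=12.1.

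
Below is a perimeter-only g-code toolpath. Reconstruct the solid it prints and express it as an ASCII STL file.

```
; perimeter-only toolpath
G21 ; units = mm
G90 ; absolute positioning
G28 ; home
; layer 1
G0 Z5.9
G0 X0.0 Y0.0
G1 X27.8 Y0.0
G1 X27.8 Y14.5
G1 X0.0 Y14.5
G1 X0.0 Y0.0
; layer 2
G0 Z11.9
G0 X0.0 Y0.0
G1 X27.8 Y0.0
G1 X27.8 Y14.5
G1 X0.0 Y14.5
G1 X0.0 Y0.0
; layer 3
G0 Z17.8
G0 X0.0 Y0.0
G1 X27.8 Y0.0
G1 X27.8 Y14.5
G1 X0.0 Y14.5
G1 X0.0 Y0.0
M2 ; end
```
solid part
  facet normal 0.0000 0.0000 -1.0000
    outer loop
      vertex 27.8 14.5 0.0
      vertex 27.8 0.0 0.0
      vertex 0.0 0.0 0.0
    endloop
  endfacet
  facet normal 0.0000 0.0000 -1.0000
    outer loop
      vertex 0.0 14.5 0.0
      vertex 27.8 14.5 0.0
      vertex 0.0 0.0 0.0
    endloop
  endfacet
  facet normal 0.0000 0.0000 1.0000
    outer loop
      vertex 0.0 0.0 17.8
      vertex 27.8 0.0 17.8
      vertex 27.8 14.5 17.8
    endloop
  endfacet
  facet normal 0.0000 0.0000 1.0000
    outer loop
      vertex 0.0 0.0 17.8
      vertex 27.8 14.5 17.8
      vertex 0.0 14.5 17.8
    endloop
  endfacet
  facet normal 0.0000 -1.0000 0.0000
    outer loop
      vertex 0.0 0.0 0.0
      vertex 27.8 0.0 0.0
      vertex 27.8 0.0 17.8
    endloop
  endfacet
  facet normal 0.0000 -1.0000 0.0000
    outer loop
      vertex 0.0 0.0 0.0
      vertex 27.8 0.0 17.8
      vertex 0.0 0.0 17.8
    endloop
  endfacet
  facet normal 0.0000 1.0000 0.0000
    outer loop
      vertex 27.8 14.5 17.8
      vertex 27.8 14.5 0.0
      vertex 0.0 14.5 0.0
    endloop
  endfacet
  facet normal 0.0000 1.0000 0.0000
    outer loop
      vertex 0.0 14.5 17.8
      vertex 27.8 14.5 17.8
      vertex 0.0 14.5 0.0
    endloop
  endfacet
  facet normal -1.0000 0.0000 0.0000
    outer loop
      vertex 0.0 14.5 17.8
      vertex 0.0 14.5 0.0
      vertex 0.0 0.0 0.0
    endloop
  endfacet
  facet normal -1.0000 0.0000 0.0000
    outer loop
      vertex 0.0 0.0 17.8
      vertex 0.0 14.5 17.8
      vertex 0.0 0.0 0.0
    endloop
  endfacet
  facet normal 1.0000 0.0000 0.0000
    outer loop
      vertex 27.8 0.0 0.0
      vertex 27.8 14.5 0.0
      vertex 27.8 14.5 17.8
    endloop
  endfacet
  facet normal 1.0000 0.0000 0.0000
    outer loop
      vertex 27.8 0.0 0.0
      vertex 27.8 14.5 17.8
      vertex 27.8 0.0 17.8
    endloop
  endfacet
endsolid part

The G0 Z moves step by Δz≈5.9 mm. Every layer's G1 loop is the same polygon, so the solid is a straight extrusion of it from z=0 to z≈17.8. Closing with flat bottom and top caps and triangulating gives 12 facets — a rectangular box, roughly 27.8 × 14.5 mm footprint and 17.8 mm tall.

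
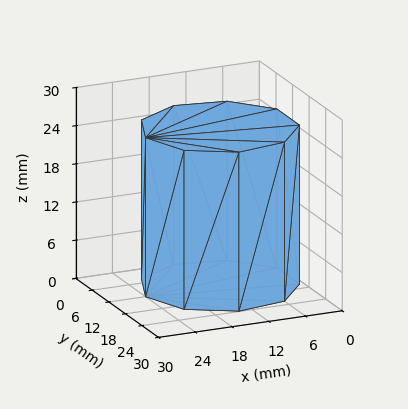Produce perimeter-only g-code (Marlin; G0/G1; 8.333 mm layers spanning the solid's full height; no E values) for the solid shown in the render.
Reading the render: the shape is a regular 9-sided prism (a cylinder approximated with 9 flat sides), circumscribed radius ≈ 12 mm, height ≈ 25 mm (dimensions read to the nearest mm from the axis ticks). For the g-code, the solid's height is divided into equal slices at the stated Δz and each level perimeter traced with G1 moves after a G0 lift.

; perimeter-only toolpath
G21 ; units = mm
G90 ; absolute positioning
G28 ; home
; layer 1
G0 Z8.333
G0 X24.000 Y12.000
G1 X21.193 Y19.713
G1 X14.084 Y23.818
G1 X6.000 Y22.392
G1 X0.724 Y16.104
G1 X0.724 Y7.896
G1 X6.000 Y1.608
G1 X14.084 Y0.182
G1 X21.193 Y4.287
G1 X24.000 Y12.000
; layer 2
G0 Z16.667
G0 X24.000 Y12.000
G1 X21.193 Y19.713
G1 X14.084 Y23.818
G1 X6.000 Y22.392
G1 X0.724 Y16.104
G1 X0.724 Y7.896
G1 X6.000 Y1.608
G1 X14.084 Y0.182
G1 X21.193 Y4.287
G1 X24.000 Y12.000
; layer 3
G0 Z25.000
G0 X24.000 Y12.000
G1 X21.193 Y19.713
G1 X14.084 Y23.818
G1 X6.000 Y22.392
G1 X0.724 Y16.104
G1 X0.724 Y7.896
G1 X6.000 Y1.608
G1 X14.084 Y0.182
G1 X21.193 Y4.287
G1 X24.000 Y12.000
M2 ; end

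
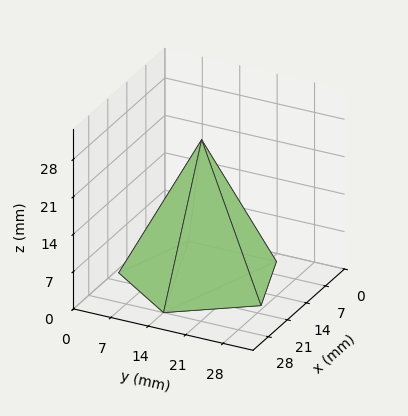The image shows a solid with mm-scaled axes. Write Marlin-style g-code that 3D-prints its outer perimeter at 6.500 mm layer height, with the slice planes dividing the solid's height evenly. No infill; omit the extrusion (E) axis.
Reading the render: the shape is a regular 5-sided pyramid, base circumscribed radius ≈ 14 mm, apex at z ≈ 26 mm (dimensions read to the nearest mm from the axis ticks). For the g-code, the solid's height is divided into equal slices at the stated Δz and each level perimeter traced with G1 moves after a G0 lift.

; perimeter-only toolpath
G21 ; units = mm
G90 ; absolute positioning
G28 ; home
; layer 1
G0 Z6.500
G0 X24.500 Y14.000
G1 X17.245 Y23.986
G1 X5.505 Y20.172
G1 X5.505 Y7.828
G1 X17.245 Y4.014
G1 X24.500 Y14.000
; layer 2
G0 Z13.000
G0 X21.000 Y14.000
G1 X16.163 Y20.657
G1 X8.337 Y18.114
G1 X8.337 Y9.886
G1 X16.163 Y7.343
G1 X21.000 Y14.000
; layer 3
G0 Z19.500
G0 X17.500 Y14.000
G1 X15.082 Y17.329
G1 X11.168 Y16.057
G1 X11.168 Y11.943
G1 X15.082 Y10.671
G1 X17.500 Y14.000
M2 ; end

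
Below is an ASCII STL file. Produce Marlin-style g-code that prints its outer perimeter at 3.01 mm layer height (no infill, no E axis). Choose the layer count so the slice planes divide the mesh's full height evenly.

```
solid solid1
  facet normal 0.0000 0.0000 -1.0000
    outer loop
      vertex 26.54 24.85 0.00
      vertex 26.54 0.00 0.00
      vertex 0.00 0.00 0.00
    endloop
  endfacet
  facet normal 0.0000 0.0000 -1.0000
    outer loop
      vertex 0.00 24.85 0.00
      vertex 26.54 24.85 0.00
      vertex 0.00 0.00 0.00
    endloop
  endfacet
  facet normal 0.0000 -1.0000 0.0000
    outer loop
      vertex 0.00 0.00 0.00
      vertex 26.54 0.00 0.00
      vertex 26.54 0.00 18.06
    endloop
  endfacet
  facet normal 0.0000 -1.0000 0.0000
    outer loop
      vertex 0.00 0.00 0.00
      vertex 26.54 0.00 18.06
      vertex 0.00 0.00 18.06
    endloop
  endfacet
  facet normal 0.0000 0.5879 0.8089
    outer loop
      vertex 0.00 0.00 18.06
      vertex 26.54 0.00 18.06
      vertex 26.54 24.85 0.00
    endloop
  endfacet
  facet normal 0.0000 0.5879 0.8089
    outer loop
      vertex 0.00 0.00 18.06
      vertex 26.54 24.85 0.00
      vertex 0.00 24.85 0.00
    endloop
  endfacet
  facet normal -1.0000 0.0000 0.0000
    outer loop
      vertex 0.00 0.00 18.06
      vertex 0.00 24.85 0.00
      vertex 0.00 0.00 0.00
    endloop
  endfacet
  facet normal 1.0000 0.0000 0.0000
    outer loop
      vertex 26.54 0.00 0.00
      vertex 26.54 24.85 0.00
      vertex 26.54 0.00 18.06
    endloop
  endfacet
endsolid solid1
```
; perimeter-only toolpath
G21 ; units = mm
G90 ; absolute positioning
G28 ; home
; layer 1
G0 Z3.01
G0 X0.00 Y0.00
G1 X26.54 Y0.00
G1 X26.54 Y20.71
G1 X0.00 Y20.71
G1 X0.00 Y0.00
; layer 2
G0 Z6.02
G0 X0.00 Y0.00
G1 X26.54 Y0.00
G1 X26.54 Y16.57
G1 X0.00 Y16.57
G1 X0.00 Y0.00
; layer 3
G0 Z9.03
G0 X0.00 Y0.00
G1 X26.54 Y0.00
G1 X26.54 Y12.43
G1 X0.00 Y12.43
G1 X0.00 Y0.00
; layer 4
G0 Z12.04
G0 X0.00 Y0.00
G1 X26.54 Y0.00
G1 X26.54 Y8.28
G1 X0.00 Y8.28
G1 X0.00 Y0.00
; layer 5
G0 Z15.05
G0 X0.00 Y0.00
G1 X26.54 Y0.00
G1 X26.54 Y4.14
G1 X0.00 Y4.14
G1 X0.00 Y0.00
M2 ; end

The solid is a wedge (ramp): 26.5 × 24.9 mm base, rising to 18.1 mm along the y=0 edge and sloping linearly to z=0 at y=24.9. Slicing at Δz = 3.01 mm — 6 equal slices spanning the solid's height, so layer i sits at z = i·h/6 — gives 5 non-empty perimeters. Each is a 4-segment closed polygon; G0 lifts to the layer z and rapids to the start vertex, then G1 traces the edges. The cross-section shrinks linearly with z (the slice at the apex is degenerate and omitted).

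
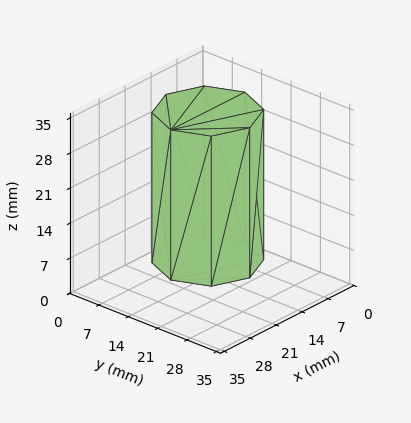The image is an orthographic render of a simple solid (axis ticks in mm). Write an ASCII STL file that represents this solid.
Reading the render: the shape is a regular 8-sided prism (a cylinder approximated with 8 flat sides), circumscribed radius ≈ 10 mm, height ≈ 30 mm (dimensions read to the nearest mm from the axis ticks). For the STL, each face is triangulated and given an outward normal.

solid part
  facet normal 0.0000 0.0000 -1.0000
    outer loop
      vertex 10.000 20.000 0.000
      vertex 17.071 17.071 0.000
      vertex 20.000 10.000 0.000
    endloop
  endfacet
  facet normal 0.0000 0.0000 -1.0000
    outer loop
      vertex 2.929 17.071 0.000
      vertex 10.000 20.000 0.000
      vertex 20.000 10.000 0.000
    endloop
  endfacet
  facet normal 0.0000 0.0000 -1.0000
    outer loop
      vertex 0.000 10.000 0.000
      vertex 2.929 17.071 0.000
      vertex 20.000 10.000 0.000
    endloop
  endfacet
  facet normal 0.0000 0.0000 -1.0000
    outer loop
      vertex 2.929 2.929 0.000
      vertex 0.000 10.000 0.000
      vertex 20.000 10.000 0.000
    endloop
  endfacet
  facet normal 0.0000 0.0000 -1.0000
    outer loop
      vertex 10.000 0.000 0.000
      vertex 2.929 2.929 0.000
      vertex 20.000 10.000 0.000
    endloop
  endfacet
  facet normal 0.0000 0.0000 -1.0000
    outer loop
      vertex 17.071 2.929 0.000
      vertex 10.000 0.000 0.000
      vertex 20.000 10.000 0.000
    endloop
  endfacet
  facet normal 0.0000 0.0000 1.0000
    outer loop
      vertex 20.000 10.000 30.000
      vertex 17.071 17.071 30.000
      vertex 10.000 20.000 30.000
    endloop
  endfacet
  facet normal 0.0000 0.0000 1.0000
    outer loop
      vertex 20.000 10.000 30.000
      vertex 10.000 20.000 30.000
      vertex 2.929 17.071 30.000
    endloop
  endfacet
  facet normal 0.0000 0.0000 1.0000
    outer loop
      vertex 20.000 10.000 30.000
      vertex 2.929 17.071 30.000
      vertex 0.000 10.000 30.000
    endloop
  endfacet
  facet normal 0.0000 0.0000 1.0000
    outer loop
      vertex 20.000 10.000 30.000
      vertex 0.000 10.000 30.000
      vertex 2.929 2.929 30.000
    endloop
  endfacet
  facet normal 0.0000 0.0000 1.0000
    outer loop
      vertex 20.000 10.000 30.000
      vertex 2.929 2.929 30.000
      vertex 10.000 0.000 30.000
    endloop
  endfacet
  facet normal 0.0000 0.0000 1.0000
    outer loop
      vertex 20.000 10.000 30.000
      vertex 10.000 0.000 30.000
      vertex 17.071 2.929 30.000
    endloop
  endfacet
  facet normal 0.9239 0.3827 0.0000
    outer loop
      vertex 20.000 10.000 0.000
      vertex 17.071 17.071 0.000
      vertex 17.071 17.071 30.000
    endloop
  endfacet
  facet normal 0.9239 0.3827 0.0000
    outer loop
      vertex 20.000 10.000 0.000
      vertex 17.071 17.071 30.000
      vertex 20.000 10.000 30.000
    endloop
  endfacet
  facet normal 0.3827 0.9239 0.0000
    outer loop
      vertex 17.071 17.071 0.000
      vertex 10.000 20.000 0.000
      vertex 10.000 20.000 30.000
    endloop
  endfacet
  facet normal 0.3827 0.9239 0.0000
    outer loop
      vertex 17.071 17.071 0.000
      vertex 10.000 20.000 30.000
      vertex 17.071 17.071 30.000
    endloop
  endfacet
  facet normal -0.3827 0.9239 0.0000
    outer loop
      vertex 10.000 20.000 0.000
      vertex 2.929 17.071 0.000
      vertex 2.929 17.071 30.000
    endloop
  endfacet
  facet normal -0.3827 0.9239 0.0000
    outer loop
      vertex 10.000 20.000 0.000
      vertex 2.929 17.071 30.000
      vertex 10.000 20.000 30.000
    endloop
  endfacet
  facet normal -0.9239 0.3827 0.0000
    outer loop
      vertex 2.929 17.071 0.000
      vertex 0.000 10.000 0.000
      vertex 0.000 10.000 30.000
    endloop
  endfacet
  facet normal -0.9239 0.3827 0.0000
    outer loop
      vertex 2.929 17.071 0.000
      vertex 0.000 10.000 30.000
      vertex 2.929 17.071 30.000
    endloop
  endfacet
  facet normal -0.9239 -0.3827 0.0000
    outer loop
      vertex 0.000 10.000 0.000
      vertex 2.929 2.929 0.000
      vertex 2.929 2.929 30.000
    endloop
  endfacet
  facet normal -0.9239 -0.3827 0.0000
    outer loop
      vertex 0.000 10.000 0.000
      vertex 2.929 2.929 30.000
      vertex 0.000 10.000 30.000
    endloop
  endfacet
  facet normal -0.3827 -0.9239 0.0000
    outer loop
      vertex 2.929 2.929 0.000
      vertex 10.000 0.000 0.000
      vertex 10.000 0.000 30.000
    endloop
  endfacet
  facet normal -0.3827 -0.9239 0.0000
    outer loop
      vertex 2.929 2.929 0.000
      vertex 10.000 0.000 30.000
      vertex 2.929 2.929 30.000
    endloop
  endfacet
  facet normal 0.3827 -0.9239 0.0000
    outer loop
      vertex 10.000 0.000 0.000
      vertex 17.071 2.929 0.000
      vertex 17.071 2.929 30.000
    endloop
  endfacet
  facet normal 0.3827 -0.9239 0.0000
    outer loop
      vertex 10.000 0.000 0.000
      vertex 17.071 2.929 30.000
      vertex 10.000 0.000 30.000
    endloop
  endfacet
  facet normal 0.9239 -0.3827 0.0000
    outer loop
      vertex 17.071 2.929 0.000
      vertex 20.000 10.000 0.000
      vertex 20.000 10.000 30.000
    endloop
  endfacet
  facet normal 0.9239 -0.3827 0.0000
    outer loop
      vertex 17.071 2.929 0.000
      vertex 20.000 10.000 30.000
      vertex 17.071 2.929 30.000
    endloop
  endfacet
endsolid part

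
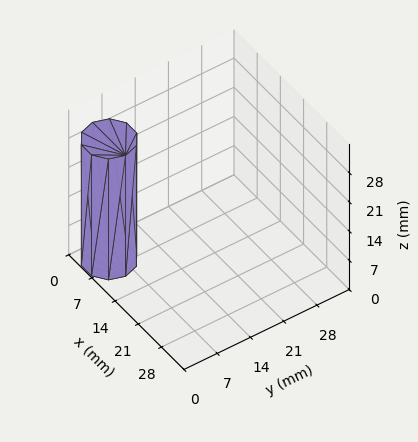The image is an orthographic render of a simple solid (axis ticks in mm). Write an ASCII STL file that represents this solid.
Reading the render: the shape is a regular 10-sided prism (a cylinder approximated with 10 flat sides), circumscribed radius ≈ 5 mm, height ≈ 29 mm (dimensions read to the nearest mm from the axis ticks). For the STL, each face is triangulated and given an outward normal.

solid part
  facet normal 0.0000 0.0000 -1.0000
    outer loop
      vertex 6.545 9.755 0.000
      vertex 9.045 7.939 0.000
      vertex 10.000 5.000 0.000
    endloop
  endfacet
  facet normal 0.0000 0.0000 -1.0000
    outer loop
      vertex 3.455 9.755 0.000
      vertex 6.545 9.755 0.000
      vertex 10.000 5.000 0.000
    endloop
  endfacet
  facet normal 0.0000 0.0000 -1.0000
    outer loop
      vertex 0.955 7.939 0.000
      vertex 3.455 9.755 0.000
      vertex 10.000 5.000 0.000
    endloop
  endfacet
  facet normal 0.0000 0.0000 -1.0000
    outer loop
      vertex 0.000 5.000 0.000
      vertex 0.955 7.939 0.000
      vertex 10.000 5.000 0.000
    endloop
  endfacet
  facet normal 0.0000 0.0000 -1.0000
    outer loop
      vertex 0.955 2.061 0.000
      vertex 0.000 5.000 0.000
      vertex 10.000 5.000 0.000
    endloop
  endfacet
  facet normal 0.0000 0.0000 -1.0000
    outer loop
      vertex 3.455 0.245 0.000
      vertex 0.955 2.061 0.000
      vertex 10.000 5.000 0.000
    endloop
  endfacet
  facet normal 0.0000 0.0000 -1.0000
    outer loop
      vertex 6.545 0.245 0.000
      vertex 3.455 0.245 0.000
      vertex 10.000 5.000 0.000
    endloop
  endfacet
  facet normal 0.0000 0.0000 -1.0000
    outer loop
      vertex 9.045 2.061 0.000
      vertex 6.545 0.245 0.000
      vertex 10.000 5.000 0.000
    endloop
  endfacet
  facet normal 0.0000 0.0000 1.0000
    outer loop
      vertex 10.000 5.000 29.000
      vertex 9.045 7.939 29.000
      vertex 6.545 9.755 29.000
    endloop
  endfacet
  facet normal 0.0000 0.0000 1.0000
    outer loop
      vertex 10.000 5.000 29.000
      vertex 6.545 9.755 29.000
      vertex 3.455 9.755 29.000
    endloop
  endfacet
  facet normal 0.0000 0.0000 1.0000
    outer loop
      vertex 10.000 5.000 29.000
      vertex 3.455 9.755 29.000
      vertex 0.955 7.939 29.000
    endloop
  endfacet
  facet normal 0.0000 0.0000 1.0000
    outer loop
      vertex 10.000 5.000 29.000
      vertex 0.955 7.939 29.000
      vertex 0.000 5.000 29.000
    endloop
  endfacet
  facet normal 0.0000 0.0000 1.0000
    outer loop
      vertex 10.000 5.000 29.000
      vertex 0.000 5.000 29.000
      vertex 0.955 2.061 29.000
    endloop
  endfacet
  facet normal 0.0000 0.0000 1.0000
    outer loop
      vertex 10.000 5.000 29.000
      vertex 0.955 2.061 29.000
      vertex 3.455 0.245 29.000
    endloop
  endfacet
  facet normal 0.0000 0.0000 1.0000
    outer loop
      vertex 10.000 5.000 29.000
      vertex 3.455 0.245 29.000
      vertex 6.545 0.245 29.000
    endloop
  endfacet
  facet normal 0.0000 0.0000 1.0000
    outer loop
      vertex 10.000 5.000 29.000
      vertex 6.545 0.245 29.000
      vertex 9.045 2.061 29.000
    endloop
  endfacet
  facet normal 0.9511 0.3090 0.0000
    outer loop
      vertex 10.000 5.000 0.000
      vertex 9.045 7.939 0.000
      vertex 9.045 7.939 29.000
    endloop
  endfacet
  facet normal 0.9511 0.3090 0.0000
    outer loop
      vertex 10.000 5.000 0.000
      vertex 9.045 7.939 29.000
      vertex 10.000 5.000 29.000
    endloop
  endfacet
  facet normal 0.5877 0.8091 0.0000
    outer loop
      vertex 9.045 7.939 0.000
      vertex 6.545 9.755 0.000
      vertex 6.545 9.755 29.000
    endloop
  endfacet
  facet normal 0.5877 0.8091 0.0000
    outer loop
      vertex 9.045 7.939 0.000
      vertex 6.545 9.755 29.000
      vertex 9.045 7.939 29.000
    endloop
  endfacet
  facet normal 0.0000 1.0000 0.0000
    outer loop
      vertex 6.545 9.755 0.000
      vertex 3.455 9.755 0.000
      vertex 3.455 9.755 29.000
    endloop
  endfacet
  facet normal 0.0000 1.0000 0.0000
    outer loop
      vertex 6.545 9.755 0.000
      vertex 3.455 9.755 29.000
      vertex 6.545 9.755 29.000
    endloop
  endfacet
  facet normal -0.5877 0.8091 0.0000
    outer loop
      vertex 3.455 9.755 0.000
      vertex 0.955 7.939 0.000
      vertex 0.955 7.939 29.000
    endloop
  endfacet
  facet normal -0.5877 0.8091 0.0000
    outer loop
      vertex 3.455 9.755 0.000
      vertex 0.955 7.939 29.000
      vertex 3.455 9.755 29.000
    endloop
  endfacet
  facet normal -0.9511 0.3090 0.0000
    outer loop
      vertex 0.955 7.939 0.000
      vertex 0.000 5.000 0.000
      vertex 0.000 5.000 29.000
    endloop
  endfacet
  facet normal -0.9511 0.3090 0.0000
    outer loop
      vertex 0.955 7.939 0.000
      vertex 0.000 5.000 29.000
      vertex 0.955 7.939 29.000
    endloop
  endfacet
  facet normal -0.9511 -0.3090 0.0000
    outer loop
      vertex 0.000 5.000 0.000
      vertex 0.955 2.061 0.000
      vertex 0.955 2.061 29.000
    endloop
  endfacet
  facet normal -0.9511 -0.3090 0.0000
    outer loop
      vertex 0.000 5.000 0.000
      vertex 0.955 2.061 29.000
      vertex 0.000 5.000 29.000
    endloop
  endfacet
  facet normal -0.5877 -0.8091 0.0000
    outer loop
      vertex 0.955 2.061 0.000
      vertex 3.455 0.245 0.000
      vertex 3.455 0.245 29.000
    endloop
  endfacet
  facet normal -0.5877 -0.8091 0.0000
    outer loop
      vertex 0.955 2.061 0.000
      vertex 3.455 0.245 29.000
      vertex 0.955 2.061 29.000
    endloop
  endfacet
  facet normal 0.0000 -1.0000 0.0000
    outer loop
      vertex 3.455 0.245 0.000
      vertex 6.545 0.245 0.000
      vertex 6.545 0.245 29.000
    endloop
  endfacet
  facet normal 0.0000 -1.0000 0.0000
    outer loop
      vertex 3.455 0.245 0.000
      vertex 6.545 0.245 29.000
      vertex 3.455 0.245 29.000
    endloop
  endfacet
  facet normal 0.5877 -0.8091 0.0000
    outer loop
      vertex 6.545 0.245 0.000
      vertex 9.045 2.061 0.000
      vertex 9.045 2.061 29.000
    endloop
  endfacet
  facet normal 0.5877 -0.8091 0.0000
    outer loop
      vertex 6.545 0.245 0.000
      vertex 9.045 2.061 29.000
      vertex 6.545 0.245 29.000
    endloop
  endfacet
  facet normal 0.9511 -0.3090 0.0000
    outer loop
      vertex 9.045 2.061 0.000
      vertex 10.000 5.000 0.000
      vertex 10.000 5.000 29.000
    endloop
  endfacet
  facet normal 0.9511 -0.3090 0.0000
    outer loop
      vertex 9.045 2.061 0.000
      vertex 10.000 5.000 29.000
      vertex 9.045 2.061 29.000
    endloop
  endfacet
endsolid part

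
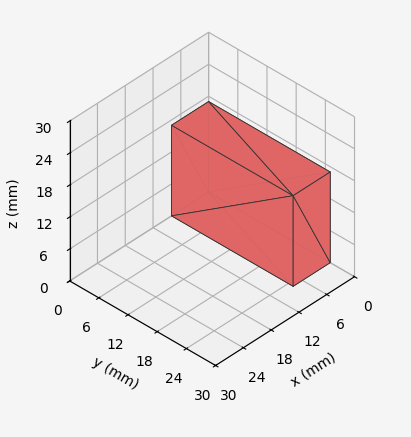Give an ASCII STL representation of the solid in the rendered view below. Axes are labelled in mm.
Reading the render: the shape is a rectangular box, roughly 8 × 25 mm footprint and 17 mm tall (dimensions read to the nearest mm from the axis ticks). For the STL, each face is triangulated and given an outward normal.

solid part
  facet normal 0.0000 0.0000 -1.0000
    outer loop
      vertex 8.00 25.00 0.00
      vertex 8.00 0.00 0.00
      vertex 0.00 0.00 0.00
    endloop
  endfacet
  facet normal 0.0000 0.0000 -1.0000
    outer loop
      vertex 0.00 25.00 0.00
      vertex 8.00 25.00 0.00
      vertex 0.00 0.00 0.00
    endloop
  endfacet
  facet normal 0.0000 0.0000 1.0000
    outer loop
      vertex 0.00 0.00 17.00
      vertex 8.00 0.00 17.00
      vertex 8.00 25.00 17.00
    endloop
  endfacet
  facet normal 0.0000 0.0000 1.0000
    outer loop
      vertex 0.00 0.00 17.00
      vertex 8.00 25.00 17.00
      vertex 0.00 25.00 17.00
    endloop
  endfacet
  facet normal 0.0000 -1.0000 0.0000
    outer loop
      vertex 0.00 0.00 0.00
      vertex 8.00 0.00 0.00
      vertex 8.00 0.00 17.00
    endloop
  endfacet
  facet normal 0.0000 -1.0000 0.0000
    outer loop
      vertex 0.00 0.00 0.00
      vertex 8.00 0.00 17.00
      vertex 0.00 0.00 17.00
    endloop
  endfacet
  facet normal 0.0000 1.0000 0.0000
    outer loop
      vertex 8.00 25.00 17.00
      vertex 8.00 25.00 0.00
      vertex 0.00 25.00 0.00
    endloop
  endfacet
  facet normal 0.0000 1.0000 0.0000
    outer loop
      vertex 0.00 25.00 17.00
      vertex 8.00 25.00 17.00
      vertex 0.00 25.00 0.00
    endloop
  endfacet
  facet normal -1.0000 0.0000 0.0000
    outer loop
      vertex 0.00 25.00 17.00
      vertex 0.00 25.00 0.00
      vertex 0.00 0.00 0.00
    endloop
  endfacet
  facet normal -1.0000 0.0000 0.0000
    outer loop
      vertex 0.00 0.00 17.00
      vertex 0.00 25.00 17.00
      vertex 0.00 0.00 0.00
    endloop
  endfacet
  facet normal 1.0000 0.0000 0.0000
    outer loop
      vertex 8.00 0.00 0.00
      vertex 8.00 25.00 0.00
      vertex 8.00 25.00 17.00
    endloop
  endfacet
  facet normal 1.0000 0.0000 0.0000
    outer loop
      vertex 8.00 0.00 0.00
      vertex 8.00 25.00 17.00
      vertex 8.00 0.00 17.00
    endloop
  endfacet
endsolid part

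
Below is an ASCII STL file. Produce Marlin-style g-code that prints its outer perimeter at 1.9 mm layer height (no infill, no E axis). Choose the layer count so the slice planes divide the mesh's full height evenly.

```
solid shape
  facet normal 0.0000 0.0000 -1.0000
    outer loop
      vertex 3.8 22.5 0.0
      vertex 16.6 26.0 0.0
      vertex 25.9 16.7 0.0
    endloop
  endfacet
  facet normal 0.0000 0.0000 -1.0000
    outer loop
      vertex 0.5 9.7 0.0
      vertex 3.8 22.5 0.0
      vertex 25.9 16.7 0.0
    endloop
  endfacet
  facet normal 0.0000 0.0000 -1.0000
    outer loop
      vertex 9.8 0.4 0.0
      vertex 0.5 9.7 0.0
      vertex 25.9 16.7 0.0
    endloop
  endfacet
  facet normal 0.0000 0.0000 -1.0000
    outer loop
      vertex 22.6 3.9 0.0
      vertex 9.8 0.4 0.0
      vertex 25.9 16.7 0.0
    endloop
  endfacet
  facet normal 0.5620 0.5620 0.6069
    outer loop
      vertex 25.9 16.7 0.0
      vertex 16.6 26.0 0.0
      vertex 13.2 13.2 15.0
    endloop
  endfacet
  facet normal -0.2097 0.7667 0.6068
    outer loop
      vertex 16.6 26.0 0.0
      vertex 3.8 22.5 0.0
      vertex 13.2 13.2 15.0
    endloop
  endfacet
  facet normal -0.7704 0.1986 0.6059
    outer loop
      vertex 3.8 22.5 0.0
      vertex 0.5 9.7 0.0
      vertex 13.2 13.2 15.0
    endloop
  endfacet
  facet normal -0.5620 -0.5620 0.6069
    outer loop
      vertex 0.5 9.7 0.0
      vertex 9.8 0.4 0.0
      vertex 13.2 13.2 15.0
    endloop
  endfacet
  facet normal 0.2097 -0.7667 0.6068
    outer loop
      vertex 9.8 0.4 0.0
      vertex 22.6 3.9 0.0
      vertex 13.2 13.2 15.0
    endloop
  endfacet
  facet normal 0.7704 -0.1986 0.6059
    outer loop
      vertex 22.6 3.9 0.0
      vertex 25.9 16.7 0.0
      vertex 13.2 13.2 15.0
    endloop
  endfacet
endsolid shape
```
; perimeter-only toolpath
G21 ; units = mm
G90 ; absolute positioning
G28 ; home
; layer 1
G0 Z1.9
G0 X24.3 Y16.3
G1 X16.2 Y24.4
G1 X5.0 Y21.3
G1 X2.1 Y10.1
G1 X10.2 Y2.0
G1 X21.4 Y5.1
G1 X24.3 Y16.3
; layer 2
G0 Z3.8
G0 X22.7 Y15.8
G1 X15.8 Y22.8
G1 X6.1 Y20.2
G1 X3.7 Y10.6
G1 X10.7 Y3.6
G1 X20.3 Y6.2
G1 X22.7 Y15.8
; layer 3
G0 Z5.6
G0 X21.1 Y15.4
G1 X15.3 Y21.2
G1 X7.3 Y19.0
G1 X5.3 Y11.0
G1 X11.1 Y5.2
G1 X19.1 Y7.4
G1 X21.1 Y15.4
; layer 4
G0 Z7.5
G0 X19.5 Y14.9
G1 X14.9 Y19.6
G1 X8.5 Y17.9
G1 X6.8 Y11.4
G1 X11.5 Y6.8
G1 X17.9 Y8.5
G1 X19.5 Y14.9
; layer 5
G0 Z9.4
G0 X18.0 Y14.5
G1 X14.5 Y18.0
G1 X9.7 Y16.7
G1 X8.4 Y11.9
G1 X11.9 Y8.4
G1 X16.7 Y9.7
G1 X18.0 Y14.5
; layer 6
G0 Z11.2
G0 X16.4 Y14.1
G1 X14.0 Y16.4
G1 X10.8 Y15.5
G1 X10.0 Y12.3
G1 X12.3 Y10.0
G1 X15.5 Y10.9
G1 X16.4 Y14.1
; layer 7
G0 Z13.1
G0 X14.8 Y13.6
G1 X13.6 Y14.8
G1 X12.0 Y14.4
G1 X11.6 Y12.8
G1 X12.8 Y11.6
G1 X14.4 Y12.0
G1 X14.8 Y13.6
M2 ; end

The solid is a regular 6-sided pyramid, base circumscribed radius ≈ 13.2 mm, apex at z ≈ 15 mm. Slicing at Δz = 1.9 mm — 8 equal slices spanning the solid's height, so layer i sits at z = i·h/8 — gives 7 non-empty perimeters. Each is a 6-segment closed polygon; G0 lifts to the layer z and rapids to the start vertex, then G1 traces the edges. The cross-section shrinks linearly with z (the slice at the apex is degenerate and omitted).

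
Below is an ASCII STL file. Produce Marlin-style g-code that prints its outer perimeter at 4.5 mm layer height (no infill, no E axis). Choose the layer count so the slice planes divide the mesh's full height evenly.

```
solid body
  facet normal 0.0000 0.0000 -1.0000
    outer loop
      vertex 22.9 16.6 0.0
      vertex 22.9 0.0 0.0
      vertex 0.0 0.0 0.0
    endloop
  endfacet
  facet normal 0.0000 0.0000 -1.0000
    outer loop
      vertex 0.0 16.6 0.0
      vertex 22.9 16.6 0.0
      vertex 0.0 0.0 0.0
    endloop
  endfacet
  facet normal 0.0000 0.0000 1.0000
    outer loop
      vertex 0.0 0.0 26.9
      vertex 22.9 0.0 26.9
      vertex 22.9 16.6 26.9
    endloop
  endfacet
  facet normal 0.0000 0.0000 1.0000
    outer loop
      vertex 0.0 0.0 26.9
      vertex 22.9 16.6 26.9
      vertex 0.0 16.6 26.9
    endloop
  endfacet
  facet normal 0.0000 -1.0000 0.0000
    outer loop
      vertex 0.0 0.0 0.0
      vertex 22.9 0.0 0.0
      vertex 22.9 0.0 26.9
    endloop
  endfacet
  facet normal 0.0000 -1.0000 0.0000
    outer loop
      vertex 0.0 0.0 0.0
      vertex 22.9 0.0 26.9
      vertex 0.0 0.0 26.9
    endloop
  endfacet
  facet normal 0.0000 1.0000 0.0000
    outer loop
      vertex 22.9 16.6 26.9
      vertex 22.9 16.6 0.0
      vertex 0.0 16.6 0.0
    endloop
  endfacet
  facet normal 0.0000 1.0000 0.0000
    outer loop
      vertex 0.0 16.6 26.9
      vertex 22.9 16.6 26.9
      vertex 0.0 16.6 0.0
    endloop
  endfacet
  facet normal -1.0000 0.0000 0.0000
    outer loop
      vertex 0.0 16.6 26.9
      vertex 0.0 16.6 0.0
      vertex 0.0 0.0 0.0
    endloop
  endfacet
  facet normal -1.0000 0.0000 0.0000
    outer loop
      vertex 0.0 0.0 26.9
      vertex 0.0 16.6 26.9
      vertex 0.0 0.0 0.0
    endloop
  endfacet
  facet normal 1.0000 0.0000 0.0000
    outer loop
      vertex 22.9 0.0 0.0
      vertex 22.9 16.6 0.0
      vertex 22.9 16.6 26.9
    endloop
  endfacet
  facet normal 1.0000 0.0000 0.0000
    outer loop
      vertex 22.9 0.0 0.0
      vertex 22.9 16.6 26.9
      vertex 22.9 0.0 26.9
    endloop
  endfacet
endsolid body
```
; perimeter-only toolpath
G21 ; units = mm
G90 ; absolute positioning
G28 ; home
; layer 1
G0 Z4.5
G0 X0.0 Y0.0
G1 X22.9 Y0.0
G1 X22.9 Y16.6
G1 X0.0 Y16.6
G1 X0.0 Y0.0
; layer 2
G0 Z9.0
G0 X0.0 Y0.0
G1 X22.9 Y0.0
G1 X22.9 Y16.6
G1 X0.0 Y16.6
G1 X0.0 Y0.0
; layer 3
G0 Z13.4
G0 X0.0 Y0.0
G1 X22.9 Y0.0
G1 X22.9 Y16.6
G1 X0.0 Y16.6
G1 X0.0 Y0.0
; layer 4
G0 Z17.9
G0 X0.0 Y0.0
G1 X22.9 Y0.0
G1 X22.9 Y16.6
G1 X0.0 Y16.6
G1 X0.0 Y0.0
; layer 5
G0 Z22.4
G0 X0.0 Y0.0
G1 X22.9 Y0.0
G1 X22.9 Y16.6
G1 X0.0 Y16.6
G1 X0.0 Y0.0
; layer 6
G0 Z26.9
G0 X0.0 Y0.0
G1 X22.9 Y0.0
G1 X22.9 Y16.6
G1 X0.0 Y16.6
G1 X0.0 Y0.0
M2 ; end

The solid is a rectangular box, roughly 22.9 × 16.6 mm footprint and 26.9 mm tall. Slicing at Δz = 4.5 mm — 6 equal slices spanning the solid's height, so layer i sits at z = i·h/6 — gives 6 non-empty perimeters. Each is a 4-segment closed polygon; G0 lifts to the layer z and rapids to the start vertex, then G1 traces the edges.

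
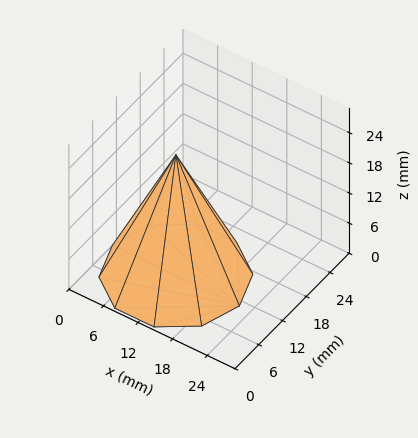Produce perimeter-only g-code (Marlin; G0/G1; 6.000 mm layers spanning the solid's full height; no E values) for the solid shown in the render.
Reading the render: the shape is a regular 10-sided pyramid, base circumscribed radius ≈ 11 mm, apex at z ≈ 24 mm (dimensions read to the nearest mm from the axis ticks). For the g-code, the solid's height is divided into equal slices at the stated Δz and each level perimeter traced with G1 moves after a G0 lift.

; perimeter-only toolpath
G21 ; units = mm
G90 ; absolute positioning
G28 ; home
; layer 1
G0 Z6.000
G0 X19.250 Y11.000
G1 X17.674 Y15.850
G1 X13.549 Y18.846
G1 X8.451 Y18.846
G1 X4.326 Y15.850
G1 X2.750 Y11.000
G1 X4.326 Y6.151
G1 X8.451 Y3.154
G1 X13.549 Y3.154
G1 X17.674 Y6.151
G1 X19.250 Y11.000
; layer 2
G0 Z12.000
G0 X16.500 Y11.000
G1 X15.450 Y14.233
G1 X12.700 Y16.231
G1 X9.300 Y16.231
G1 X6.550 Y14.233
G1 X5.500 Y11.000
G1 X6.550 Y7.767
G1 X9.300 Y5.769
G1 X12.700 Y5.769
G1 X15.450 Y7.767
G1 X16.500 Y11.000
; layer 3
G0 Z18.000
G0 X13.750 Y11.000
G1 X13.225 Y12.617
G1 X11.850 Y13.616
G1 X10.150 Y13.616
G1 X8.775 Y12.617
G1 X8.250 Y11.000
G1 X8.775 Y9.383
G1 X10.150 Y8.384
G1 X11.850 Y8.384
G1 X13.225 Y9.383
G1 X13.750 Y11.000
M2 ; end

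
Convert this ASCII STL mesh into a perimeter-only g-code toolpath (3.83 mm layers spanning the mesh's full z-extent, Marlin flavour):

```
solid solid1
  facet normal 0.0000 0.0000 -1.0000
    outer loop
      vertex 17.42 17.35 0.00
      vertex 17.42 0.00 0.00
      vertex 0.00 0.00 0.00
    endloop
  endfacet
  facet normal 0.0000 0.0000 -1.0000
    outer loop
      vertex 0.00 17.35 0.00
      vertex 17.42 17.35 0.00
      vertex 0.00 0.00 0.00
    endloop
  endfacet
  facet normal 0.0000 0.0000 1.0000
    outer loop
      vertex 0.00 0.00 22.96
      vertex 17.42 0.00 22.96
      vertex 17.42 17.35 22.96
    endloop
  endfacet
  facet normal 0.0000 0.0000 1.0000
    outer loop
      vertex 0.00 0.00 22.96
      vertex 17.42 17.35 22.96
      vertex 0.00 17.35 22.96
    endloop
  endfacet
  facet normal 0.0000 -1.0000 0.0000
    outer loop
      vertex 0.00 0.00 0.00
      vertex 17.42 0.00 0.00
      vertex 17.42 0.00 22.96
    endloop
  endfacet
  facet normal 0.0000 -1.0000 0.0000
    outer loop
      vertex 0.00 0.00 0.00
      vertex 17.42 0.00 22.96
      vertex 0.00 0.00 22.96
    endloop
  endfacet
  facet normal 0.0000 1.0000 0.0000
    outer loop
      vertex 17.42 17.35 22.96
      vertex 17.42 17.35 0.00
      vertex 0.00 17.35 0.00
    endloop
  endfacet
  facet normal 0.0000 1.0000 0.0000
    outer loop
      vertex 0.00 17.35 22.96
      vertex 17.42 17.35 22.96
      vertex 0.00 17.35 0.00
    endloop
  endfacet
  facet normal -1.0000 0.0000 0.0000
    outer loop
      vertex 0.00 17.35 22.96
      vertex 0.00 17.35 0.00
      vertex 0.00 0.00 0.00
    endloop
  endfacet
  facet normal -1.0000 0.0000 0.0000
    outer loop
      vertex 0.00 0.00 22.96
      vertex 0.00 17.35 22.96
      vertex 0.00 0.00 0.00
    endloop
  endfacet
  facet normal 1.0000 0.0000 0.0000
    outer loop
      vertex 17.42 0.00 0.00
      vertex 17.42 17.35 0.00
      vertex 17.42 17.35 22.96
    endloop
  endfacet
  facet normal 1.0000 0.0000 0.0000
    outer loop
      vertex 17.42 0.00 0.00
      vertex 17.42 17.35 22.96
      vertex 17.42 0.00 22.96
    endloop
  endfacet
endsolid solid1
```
; perimeter-only toolpath
G21 ; units = mm
G90 ; absolute positioning
G28 ; home
; layer 1
G0 Z3.83
G0 X0.00 Y0.00
G1 X17.42 Y0.00
G1 X17.42 Y17.35
G1 X0.00 Y17.35
G1 X0.00 Y0.00
; layer 2
G0 Z7.65
G0 X0.00 Y0.00
G1 X17.42 Y0.00
G1 X17.42 Y17.35
G1 X0.00 Y17.35
G1 X0.00 Y0.00
; layer 3
G0 Z11.48
G0 X0.00 Y0.00
G1 X17.42 Y0.00
G1 X17.42 Y17.35
G1 X0.00 Y17.35
G1 X0.00 Y0.00
; layer 4
G0 Z15.31
G0 X0.00 Y0.00
G1 X17.42 Y0.00
G1 X17.42 Y17.35
G1 X0.00 Y17.35
G1 X0.00 Y0.00
; layer 5
G0 Z19.13
G0 X0.00 Y0.00
G1 X17.42 Y0.00
G1 X17.42 Y17.35
G1 X0.00 Y17.35
G1 X0.00 Y0.00
; layer 6
G0 Z22.96
G0 X0.00 Y0.00
G1 X17.42 Y0.00
G1 X17.42 Y17.35
G1 X0.00 Y17.35
G1 X0.00 Y0.00
M2 ; end

The solid is a rectangular box, roughly 17.4 × 17.4 mm footprint and 23 mm tall. Slicing at Δz = 3.83 mm — 6 equal slices spanning the solid's height, so layer i sits at z = i·h/6 — gives 6 non-empty perimeters. Each is a 4-segment closed polygon; G0 lifts to the layer z and rapids to the start vertex, then G1 traces the edges.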